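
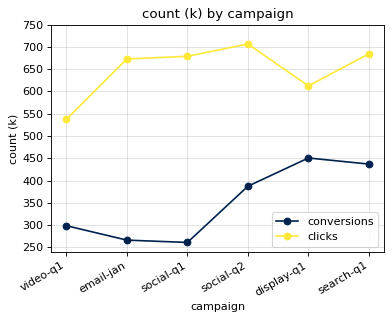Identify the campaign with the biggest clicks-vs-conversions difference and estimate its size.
social-q1: clicks ≈ 700, conversions ≈ 250 → gap ≈ 450. Next-largest (email-jan) is only ≈ 400.

social-q1, ≈ 450 k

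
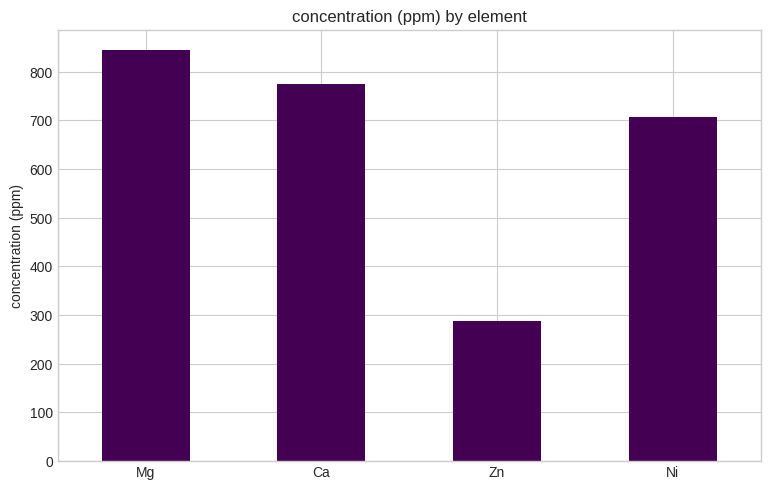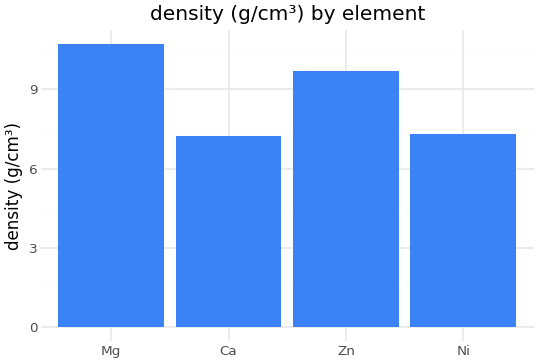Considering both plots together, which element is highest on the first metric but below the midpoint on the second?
Ca

Chart 2 median density (g/cm³) ≈ 9; below-median elements: Ca, Ni. Among those, Ca has the highest concentration (ppm) (≈ 800).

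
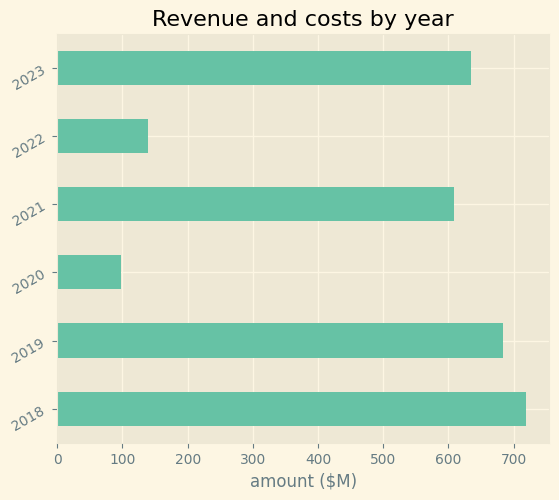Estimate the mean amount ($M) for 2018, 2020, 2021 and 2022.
(700 + 100 + 600 + 100) / 4 ≈ 375.

≈ 375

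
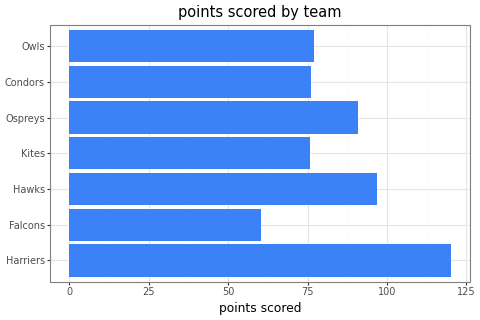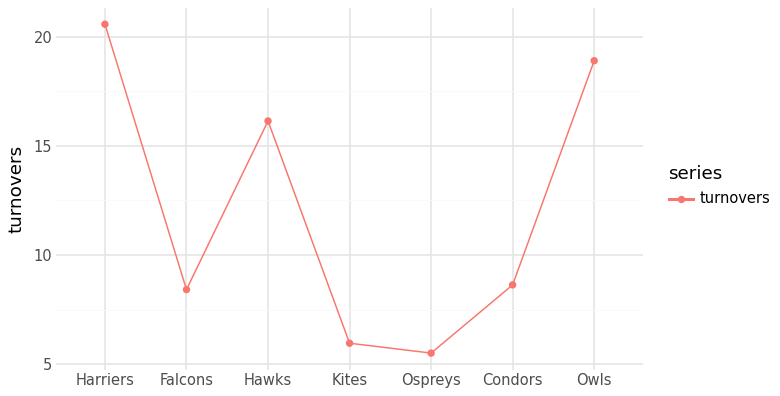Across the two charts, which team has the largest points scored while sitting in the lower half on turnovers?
Ospreys

Chart 2 median turnovers ≈ 8; below-median teams: Falcons, Kites, Ospreys. Among those, Ospreys has the highest points scored (≈ 100).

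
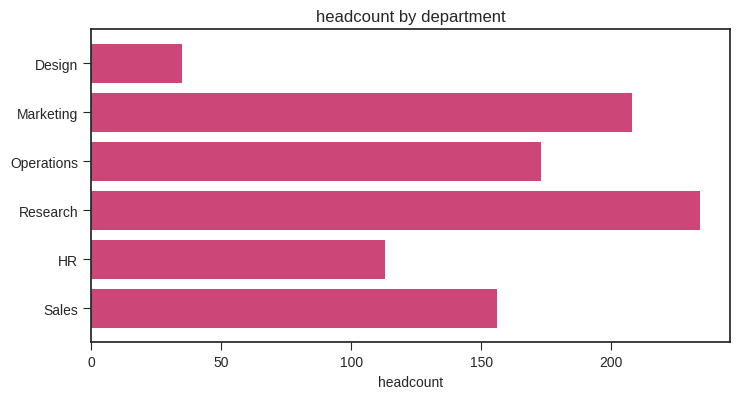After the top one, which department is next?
Top 3: Research ≈ 240, Marketing ≈ 200, Operations ≈ 180.

Marketing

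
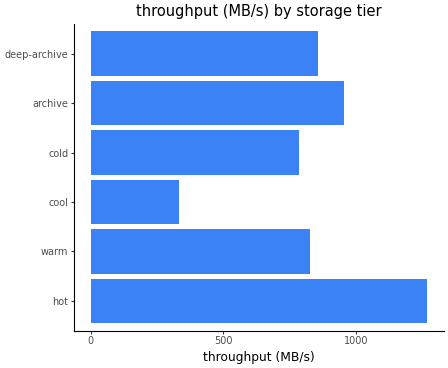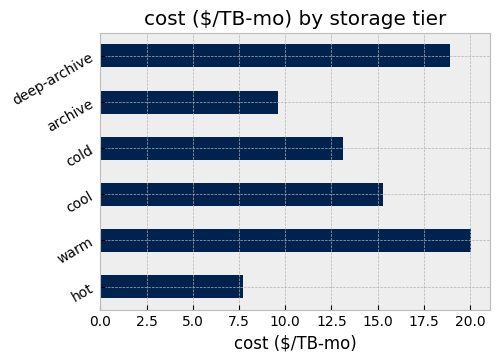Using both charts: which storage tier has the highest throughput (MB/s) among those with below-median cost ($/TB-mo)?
hot

Chart 2 median cost ($/TB-mo) ≈ 14; below-median storage tiers: hot, cold, archive. Among those, hot has the highest throughput (MB/s) (≈ 1200).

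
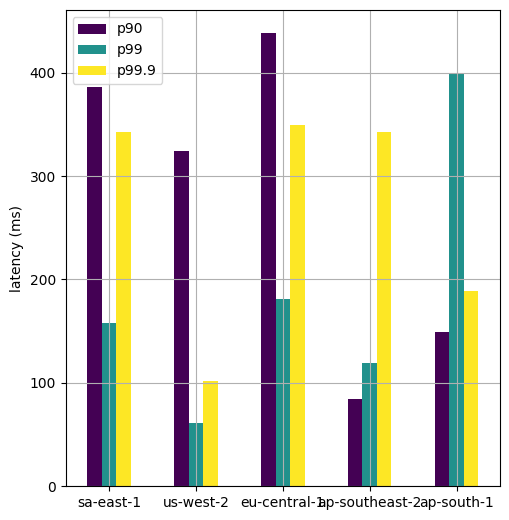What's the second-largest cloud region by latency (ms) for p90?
sa-east-1

Top 3 for p90: eu-central-1 ≈ 450, sa-east-1 ≈ 400, us-west-2 ≈ 300.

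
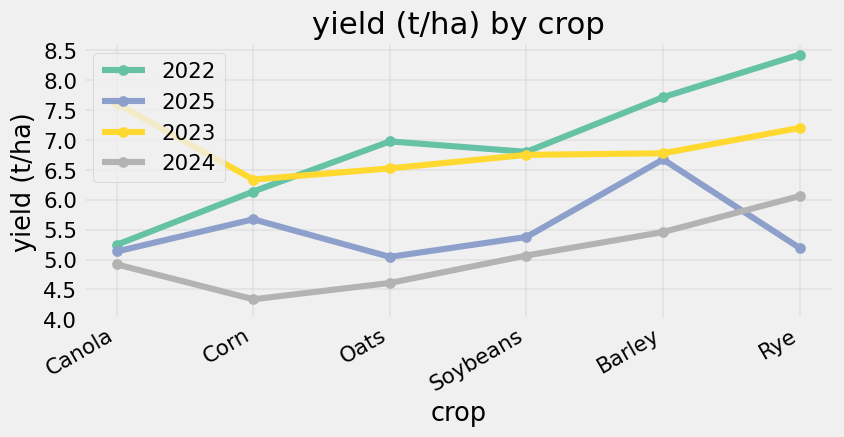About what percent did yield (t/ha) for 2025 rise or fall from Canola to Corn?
≈ +10%

Canola ≈ 5.0, Corn ≈ 5.5; (5.5 − 5.0) / 5.0 ≈ +10%.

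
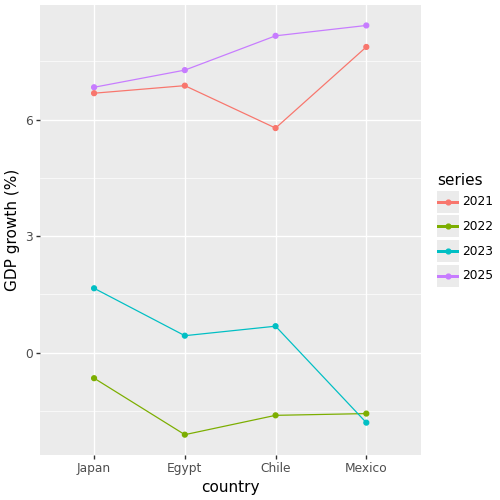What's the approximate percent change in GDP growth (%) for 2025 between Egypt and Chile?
≈ +14.3%

Egypt ≈ 7, Chile ≈ 8; (8 − 7) / 7 ≈ +14.3%.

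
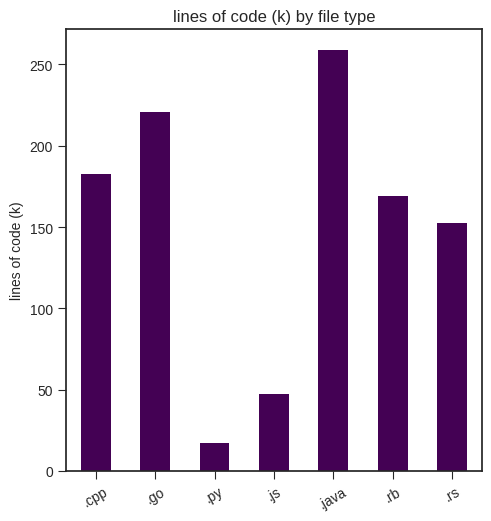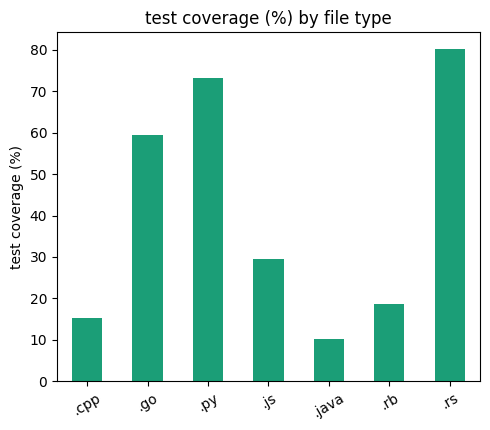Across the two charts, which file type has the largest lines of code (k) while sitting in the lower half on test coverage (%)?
Chart 2 median test coverage (%) ≈ 30; below-median file types: .cpp, .java, .rb. Among those, .java has the highest lines of code (k) (≈ 250).

.java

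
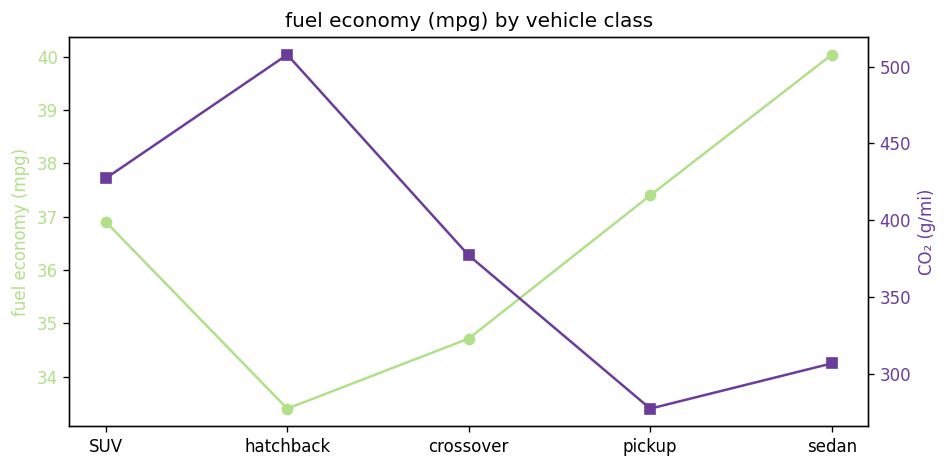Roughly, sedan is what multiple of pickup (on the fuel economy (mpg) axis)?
≈ 1.08×

sedan ≈ 40, pickup ≈ 37; 40/37 ≈ 1.08.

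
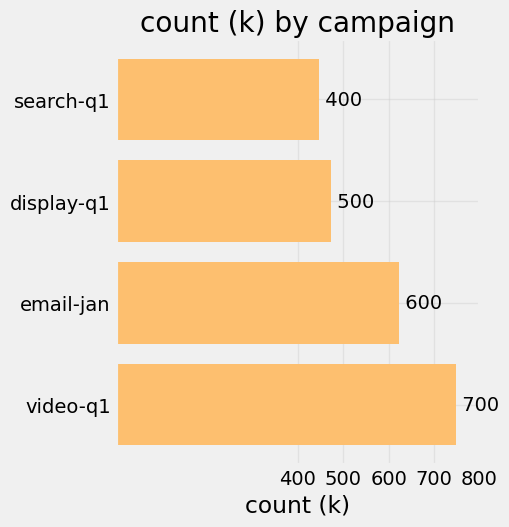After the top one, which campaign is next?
email-jan

Top 3: video-q1 ≈ 700, email-jan ≈ 600, display-q1 ≈ 500.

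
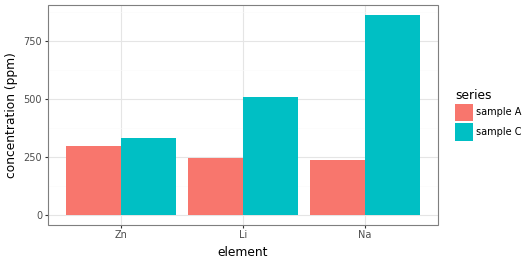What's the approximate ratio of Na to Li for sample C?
≈ 1.8×

Na ≈ 900, Li ≈ 500; 900/500 ≈ 1.8.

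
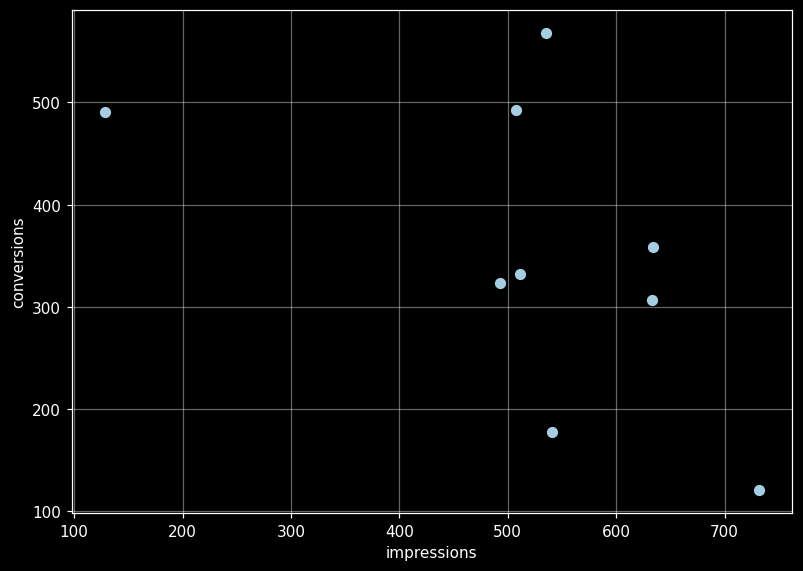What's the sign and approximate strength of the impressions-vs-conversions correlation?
Points are negatively correlated; moderate (|r| ≈ 0.6).

negative, moderate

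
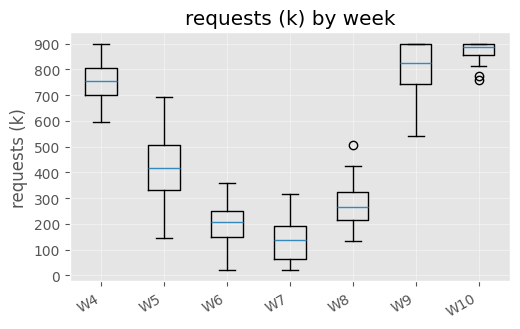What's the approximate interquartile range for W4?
Q3 ≈ 800, Q1 ≈ 700; IQR ≈ 100.

≈ 100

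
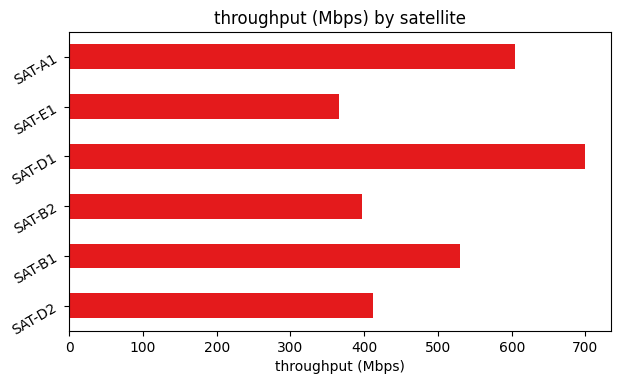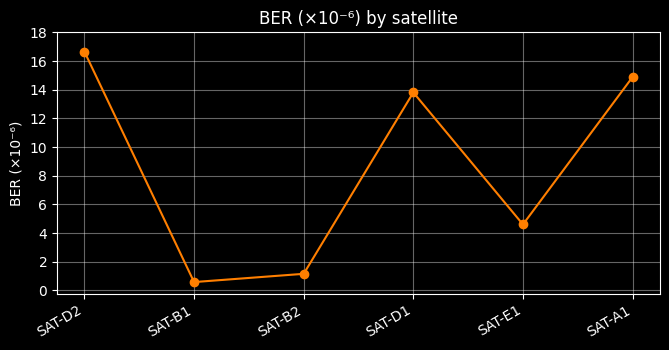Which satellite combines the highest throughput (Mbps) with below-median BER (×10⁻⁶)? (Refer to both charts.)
SAT-B1

Chart 2 median BER (×10⁻⁶) ≈ 10; below-median satellites: SAT-B1, SAT-B2, SAT-E1. Among those, SAT-B1 has the highest throughput (Mbps) (≈ 500).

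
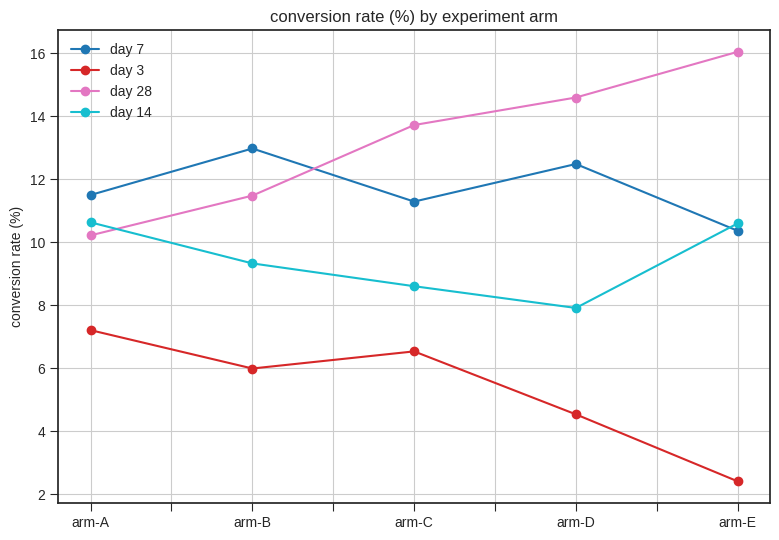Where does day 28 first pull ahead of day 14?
arm-B

arm-A: day 28 ≈ 10 vs day 14 ≈ 10 (not yet); arm-B: day 28 ≈ 12 vs day 14 ≈ 10 (first crossover).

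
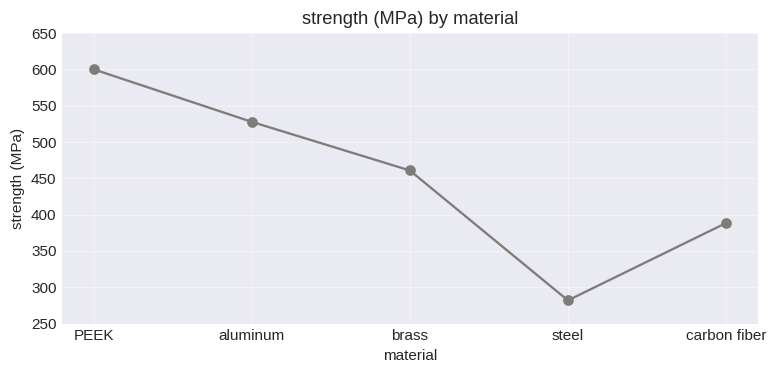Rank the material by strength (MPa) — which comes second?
Top 3: PEEK ≈ 600, aluminum ≈ 550, brass ≈ 450.

aluminum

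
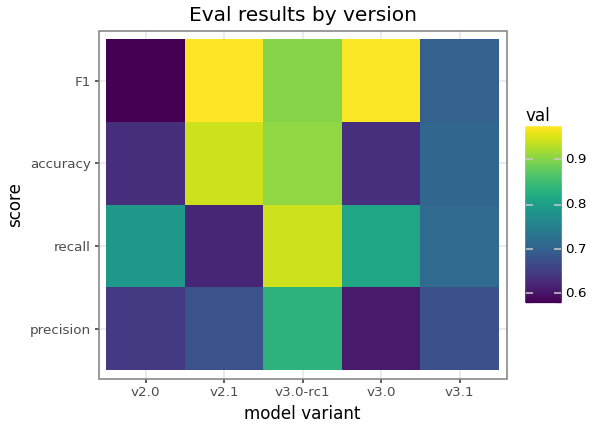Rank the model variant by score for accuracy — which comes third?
v3.1

Top 4 for accuracy: v2.1 ≈ 0.95, v3.0-rc1 ≈ 0.90, v3.1 ≈ 0.70, v3.0 ≈ 0.65.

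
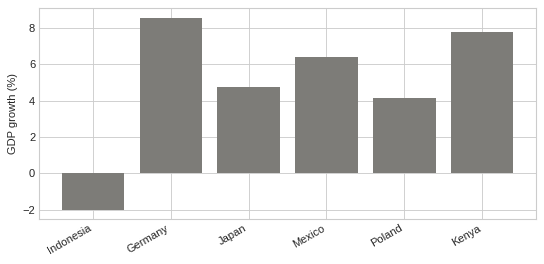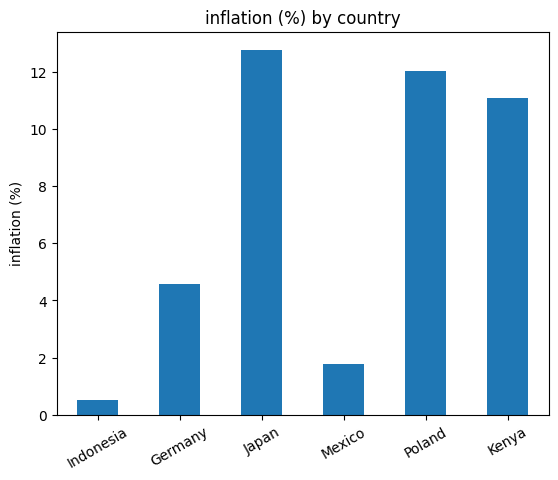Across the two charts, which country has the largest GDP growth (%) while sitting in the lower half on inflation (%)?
Germany

Chart 2 median inflation (%) ≈ 8; below-median countries: Indonesia, Germany, Mexico. Among those, Germany has the highest GDP growth (%) (≈ 9).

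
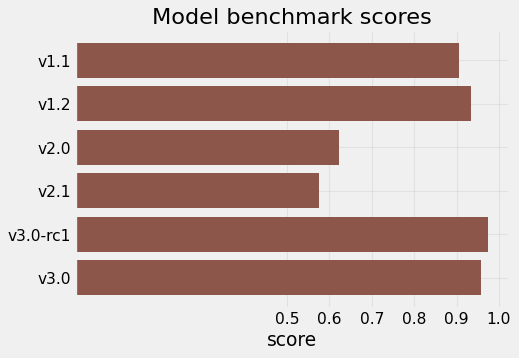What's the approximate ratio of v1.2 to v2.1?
≈ 1.5×

v1.2 ≈ 0.9, v2.1 ≈ 0.6; 0.9/0.6 ≈ 1.5.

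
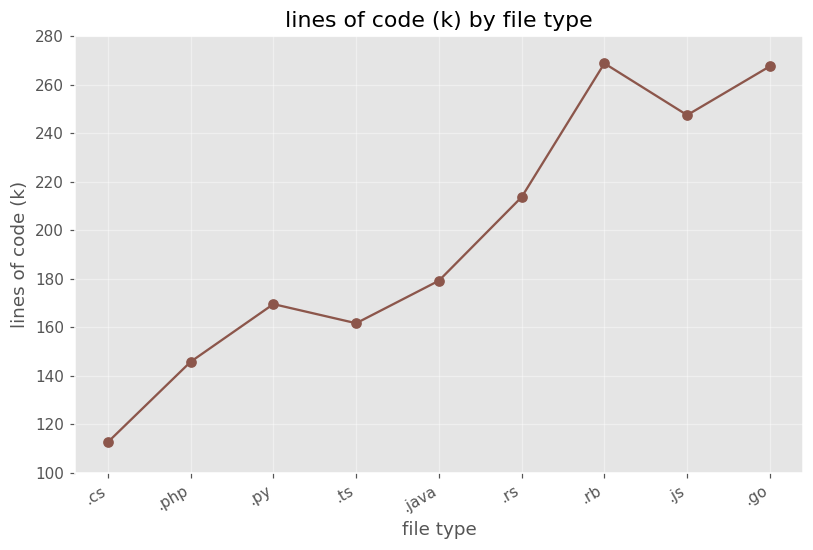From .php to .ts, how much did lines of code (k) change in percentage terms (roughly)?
.php ≈ 140, .ts ≈ 160; (160 − 140) / 140 ≈ +14.3%.

≈ +14.3%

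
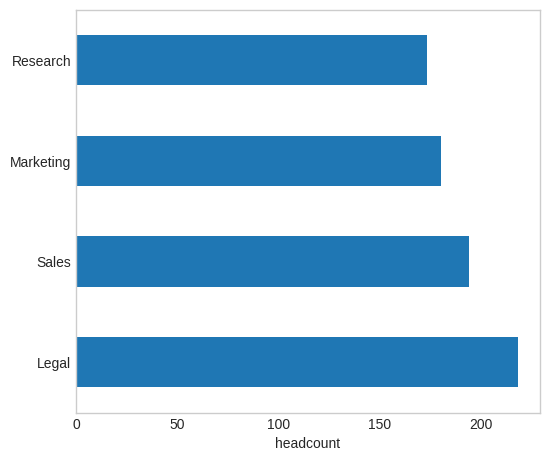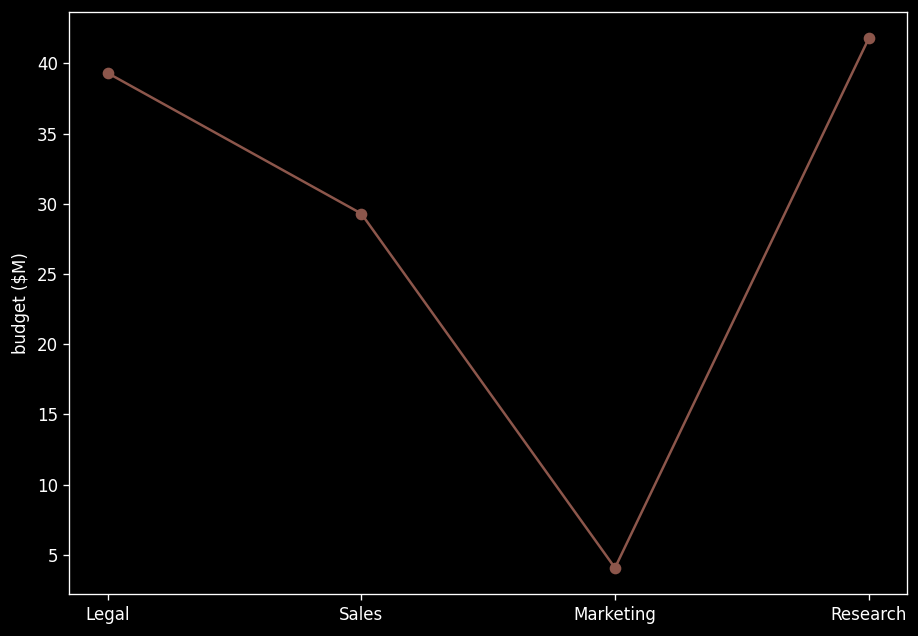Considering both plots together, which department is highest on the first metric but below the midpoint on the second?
Sales

Chart 2 median budget ($M) ≈ 35; below-median departments: Sales, Marketing. Among those, Sales has the highest headcount (≈ 200).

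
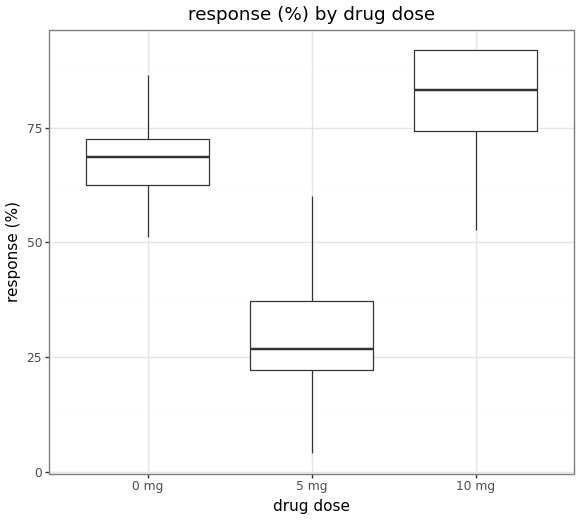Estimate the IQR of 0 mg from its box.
≈ 10

Q3 ≈ 70, Q1 ≈ 60; IQR ≈ 10.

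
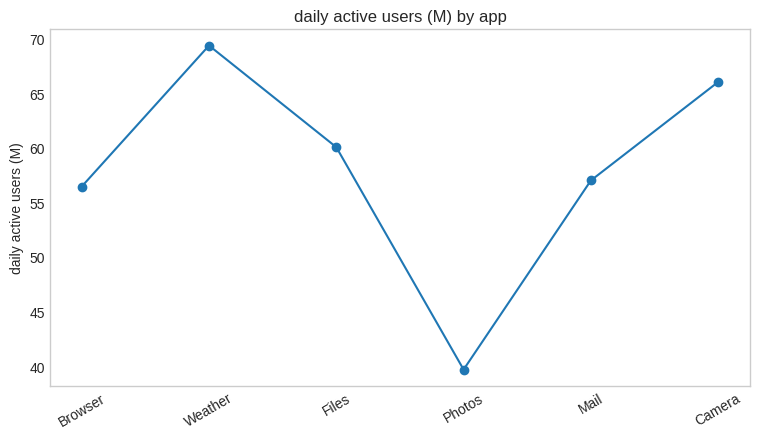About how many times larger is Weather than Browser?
Weather ≈ 70, Browser ≈ 55; 70/55 ≈ 1.27.

≈ 1.27×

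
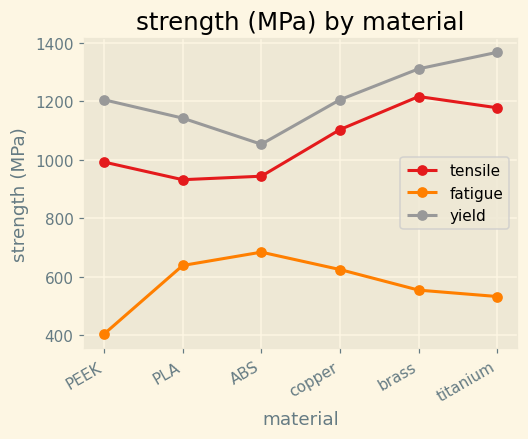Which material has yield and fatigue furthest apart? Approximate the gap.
titanium, ≈ 900 MPa

titanium: yield ≈ 1400, fatigue ≈ 500 → gap ≈ 900. Next-largest (PEEK) is only ≈ 800.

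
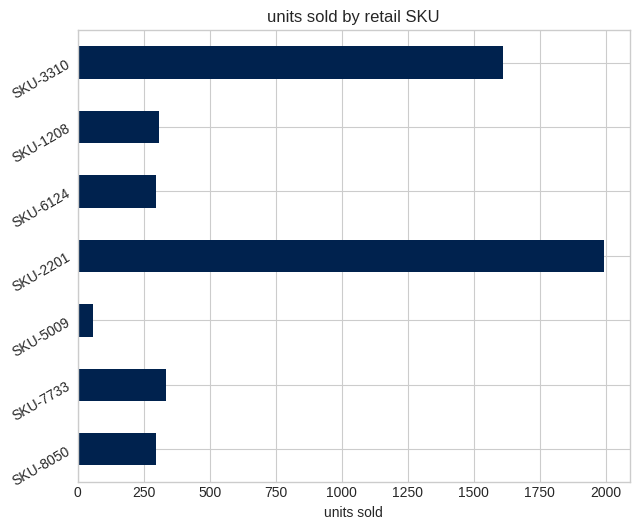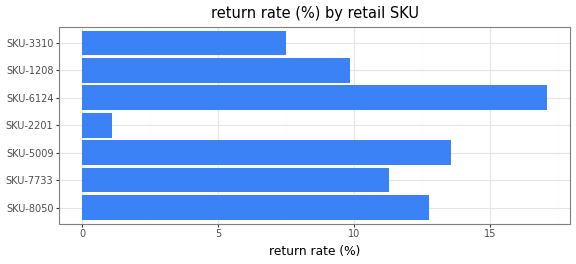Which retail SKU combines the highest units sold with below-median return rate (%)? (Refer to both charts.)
SKU-2201

Chart 2 median return rate (%) ≈ 12; below-median retail SKUs: SKU-2201, SKU-1208, SKU-3310. Among those, SKU-2201 has the highest units sold (≈ 2000).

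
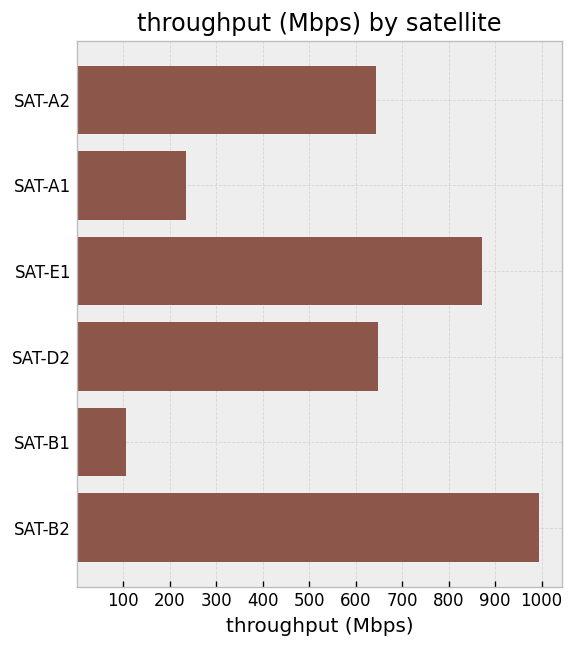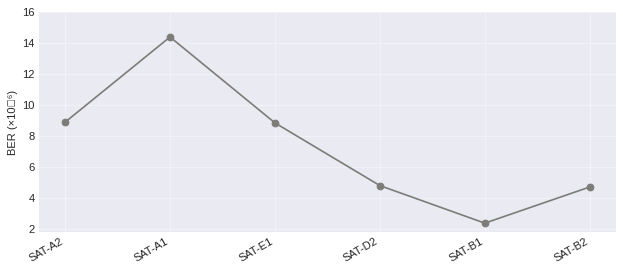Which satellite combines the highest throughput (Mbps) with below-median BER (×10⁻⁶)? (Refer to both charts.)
Chart 2 median BER (×10⁻⁶) ≈ 6; below-median satellites: SAT-D2, SAT-B1, SAT-B2. Among those, SAT-B2 has the highest throughput (Mbps) (≈ 1000).

SAT-B2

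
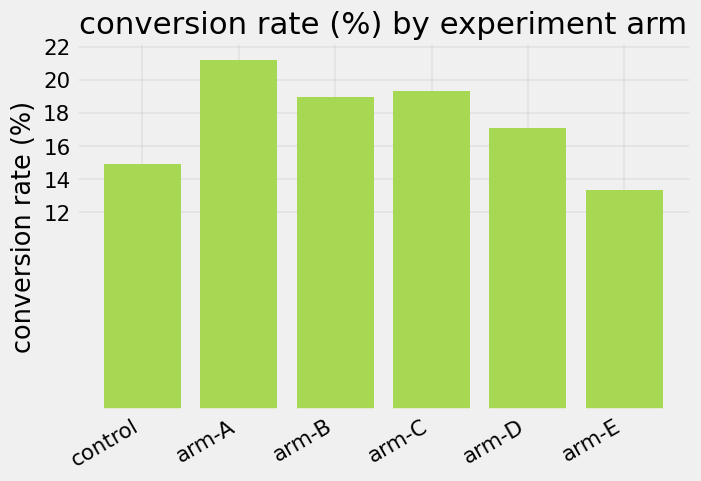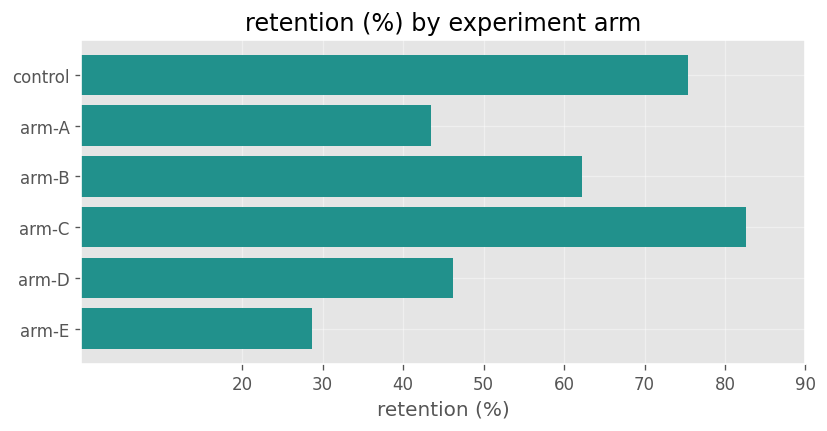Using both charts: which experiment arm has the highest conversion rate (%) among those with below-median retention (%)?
arm-A

Chart 2 median retention (%) ≈ 50; below-median experiment arms: arm-A, arm-D, arm-E. Among those, arm-A has the highest conversion rate (%) (≈ 22).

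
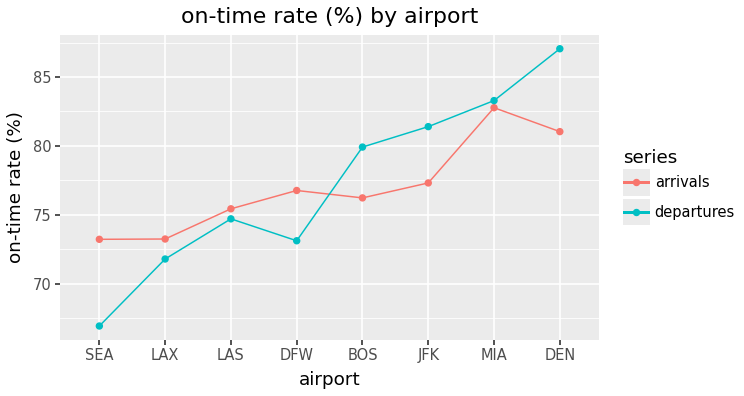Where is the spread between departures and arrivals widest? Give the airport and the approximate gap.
SEA, ≈ 8 %

SEA: departures ≈ 66, arrivals ≈ 74 → gap ≈ 8. Next-largest (DEN) is only ≈ 6.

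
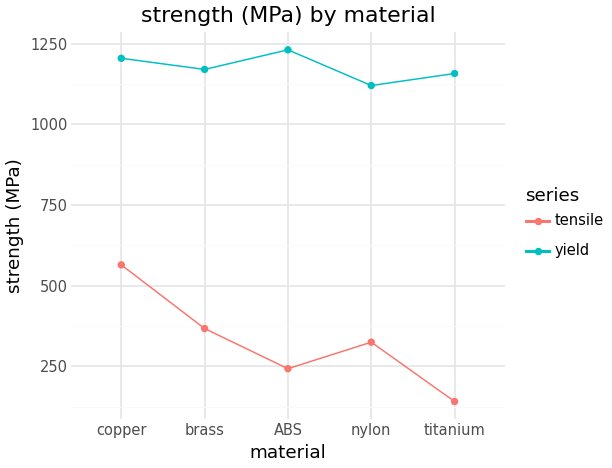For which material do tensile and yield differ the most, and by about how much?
titanium: tensile ≈ 100, yield ≈ 1200 → gap ≈ 1100. Next-largest (ABS) is only ≈ 1000.

titanium, ≈ 1100 MPa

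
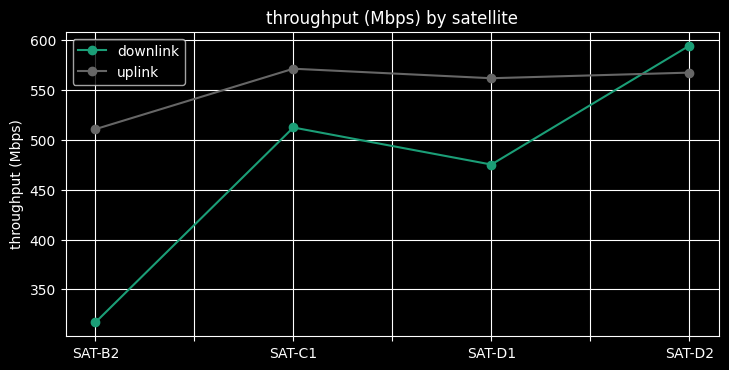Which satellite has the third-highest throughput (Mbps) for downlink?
Top 4 for downlink: SAT-D2 ≈ 600, SAT-C1 ≈ 500, SAT-D1 ≈ 475, SAT-B2 ≈ 325.

SAT-D1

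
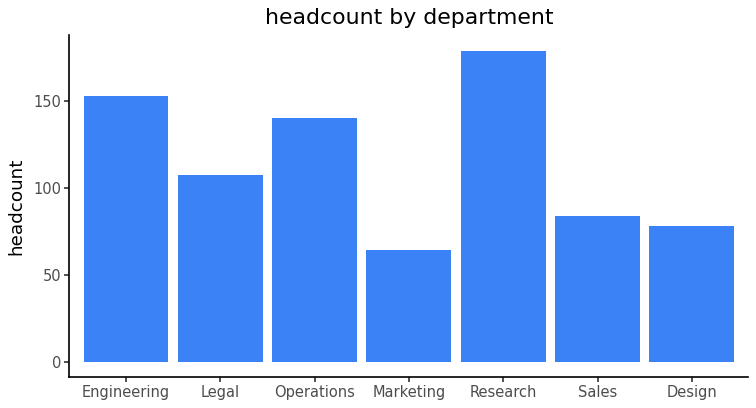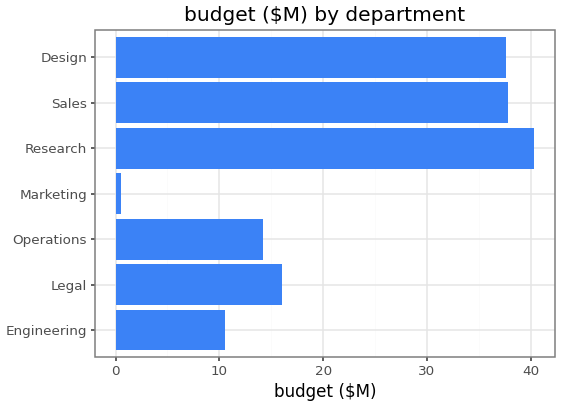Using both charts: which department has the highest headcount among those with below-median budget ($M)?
Chart 2 median budget ($M) ≈ 15; below-median departments: Engineering, Operations, Marketing. Among those, Engineering has the highest headcount (≈ 160).

Engineering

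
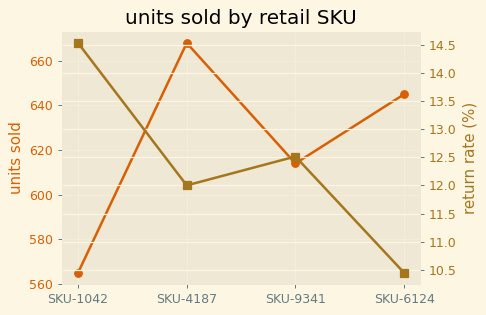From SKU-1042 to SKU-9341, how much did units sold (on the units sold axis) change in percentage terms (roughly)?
SKU-1042 ≈ 560, SKU-9341 ≈ 610; (610 − 560) / 560 ≈ +8.9%.

≈ +8.9%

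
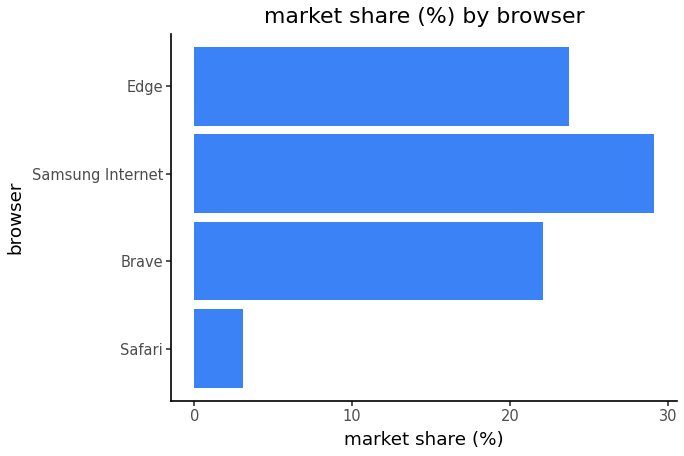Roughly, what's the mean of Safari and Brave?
(5 + 20) / 2 ≈ 12.

≈ 12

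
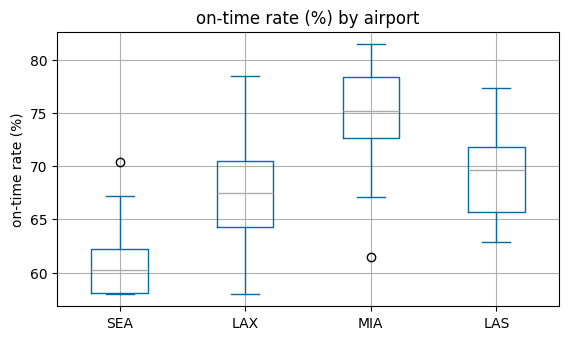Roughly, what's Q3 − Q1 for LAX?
Q3 ≈ 70, Q1 ≈ 64; IQR ≈ 6.

≈ 6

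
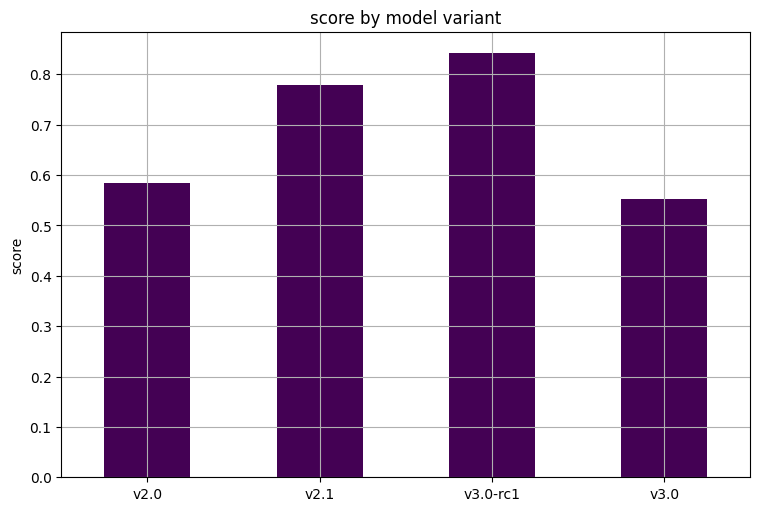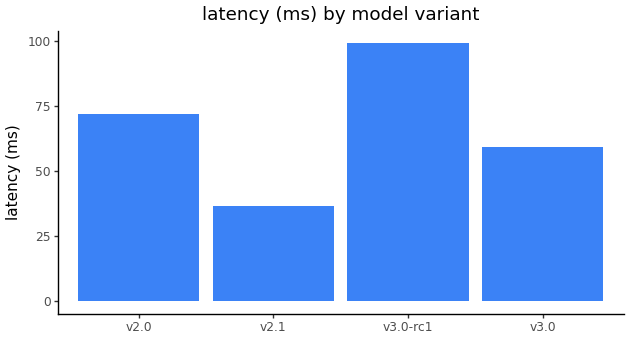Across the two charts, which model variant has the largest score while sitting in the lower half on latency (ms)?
v2.1

Chart 2 median latency (ms) ≈ 70; below-median model variants: v2.1, v3.0. Among those, v2.1 has the highest score (≈ 0.8).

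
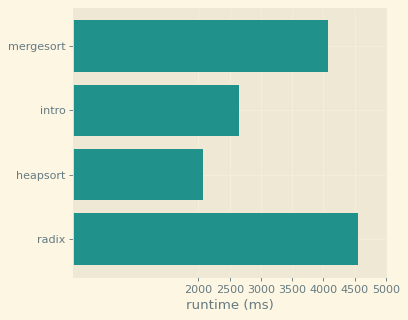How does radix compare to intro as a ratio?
≈ 1.8×

radix ≈ 4500, intro ≈ 2500; 4500/2500 ≈ 1.8.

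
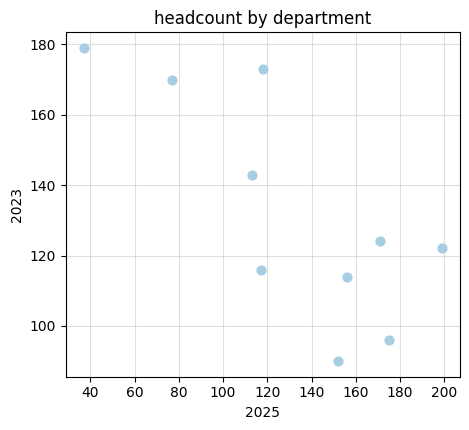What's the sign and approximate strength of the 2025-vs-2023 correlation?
negative, strong

Points are negatively correlated; strong (|r| ≈ 0.8).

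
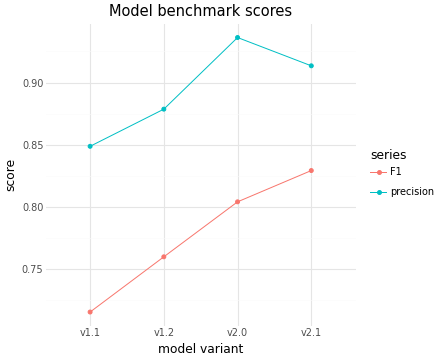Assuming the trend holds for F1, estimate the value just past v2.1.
≈ 0.85

Last three: 0.76, 0.80, 0.82 → slope ≈ 0.03/step → next ≈ 0.85.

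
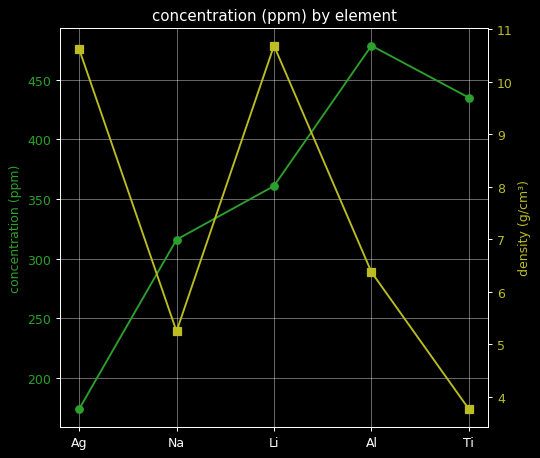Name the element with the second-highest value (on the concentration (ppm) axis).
Top 3 (on the concentration (ppm) axis): Al ≈ 500, Ti ≈ 450, Li ≈ 350.

Ti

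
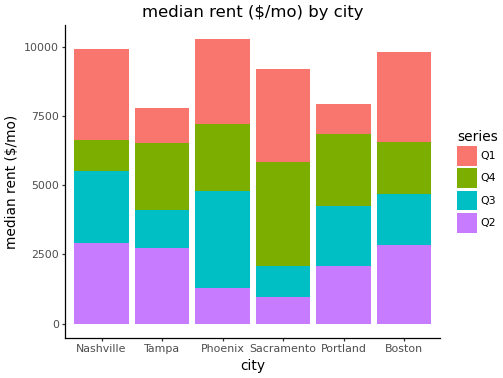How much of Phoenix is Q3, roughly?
Q3 top ≈ 5000, bottom ≈ 1000; segment ≈ 4000.

≈ 4000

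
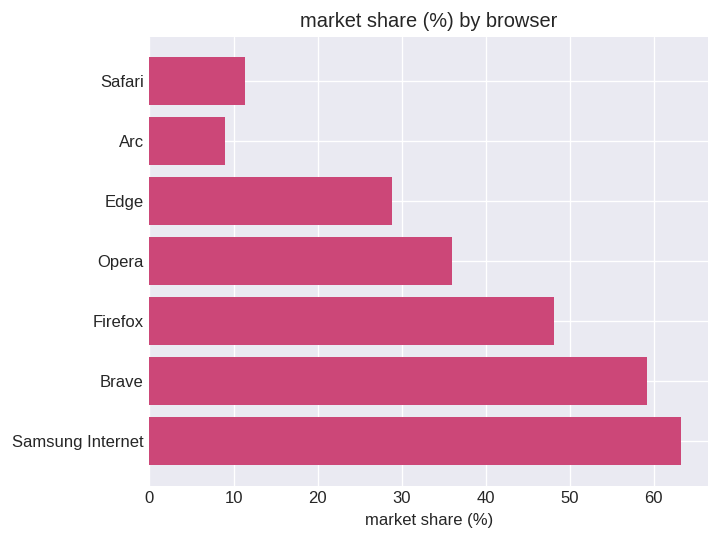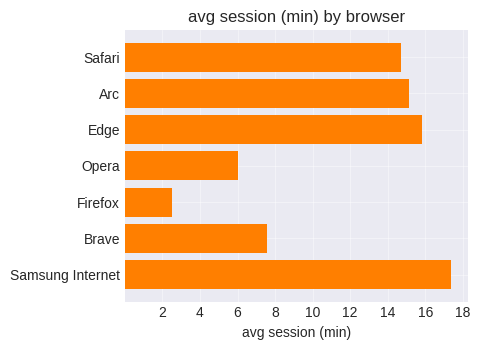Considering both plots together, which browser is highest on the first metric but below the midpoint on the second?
Chart 2 median avg session (min) ≈ 14; below-median browsers: Opera, Firefox, Brave. Among those, Brave has the highest market share (%) (≈ 60).

Brave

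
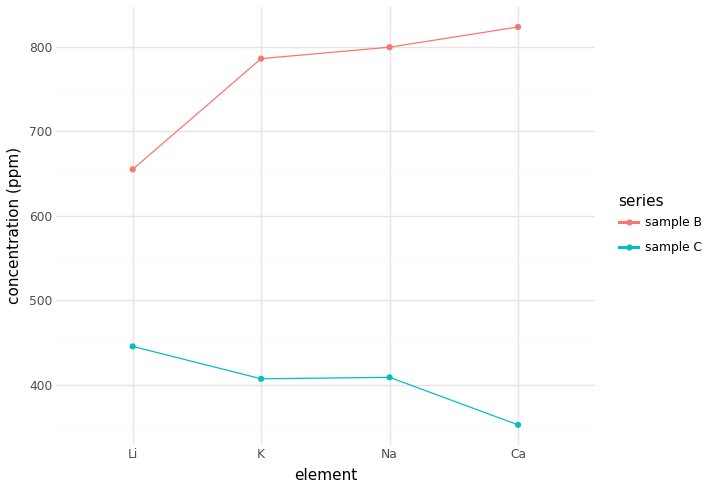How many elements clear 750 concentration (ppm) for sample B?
3

Above 750: K, Na, Ca.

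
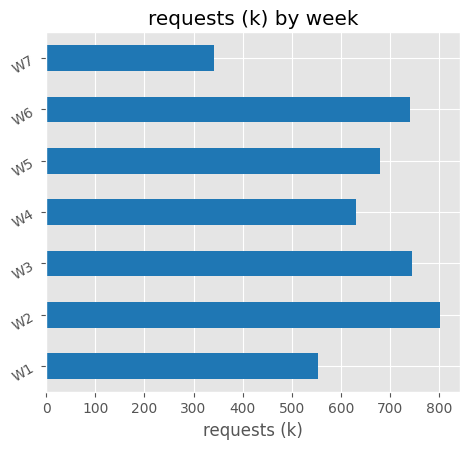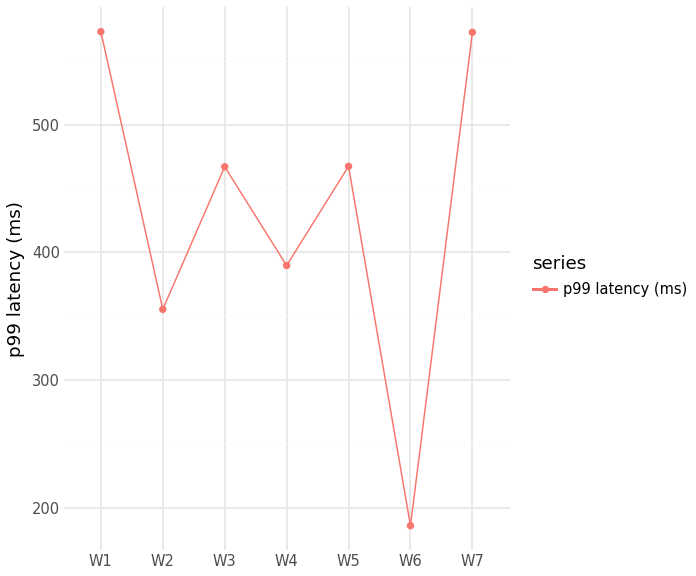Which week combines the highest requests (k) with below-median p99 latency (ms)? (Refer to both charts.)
W2

Chart 2 median p99 latency (ms) ≈ 500; below-median weeks: W2, W4, W6. Among those, W2 has the highest requests (k) (≈ 800).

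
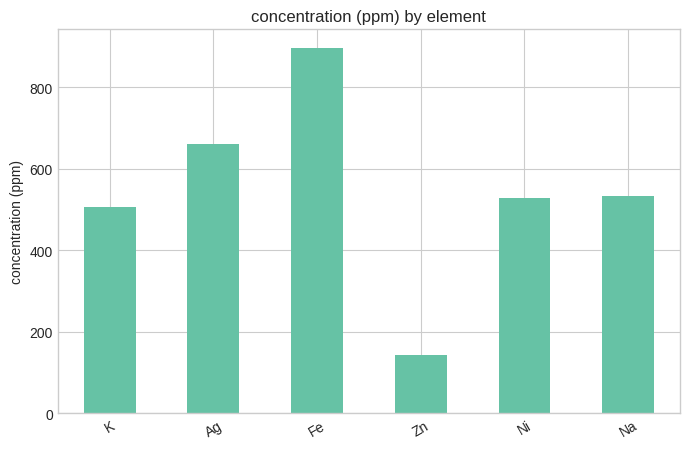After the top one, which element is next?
Top 3: Fe ≈ 900, Ag ≈ 700, Na ≈ 500.

Ag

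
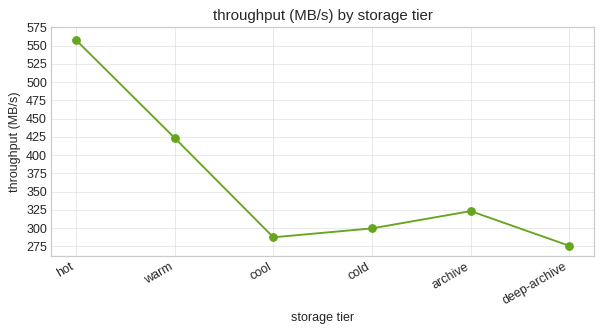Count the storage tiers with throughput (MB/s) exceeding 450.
Above 450: hot.

1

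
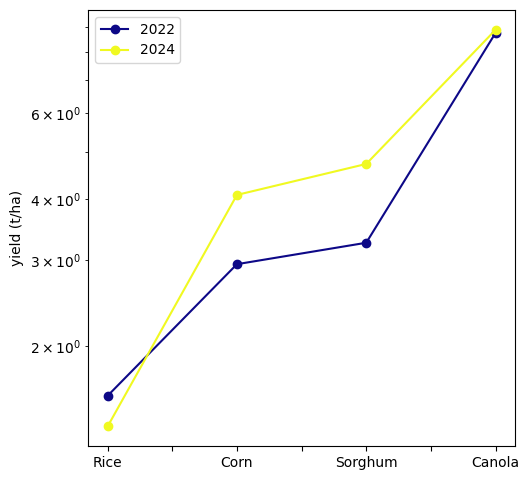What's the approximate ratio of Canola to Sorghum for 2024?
≈ 1.8×

Canola ≈ 9, Sorghum ≈ 5; 9/5 ≈ 1.8.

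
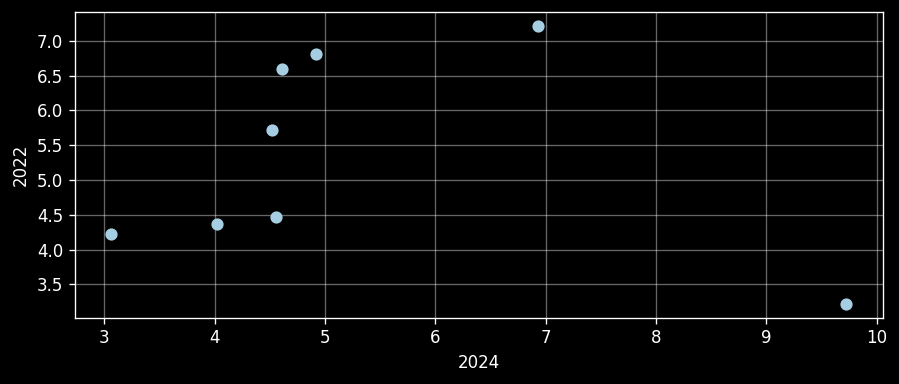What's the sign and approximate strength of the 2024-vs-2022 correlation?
no clear correlation

Points are roughly uncorrelated; weak (|r| ≈ 0.2).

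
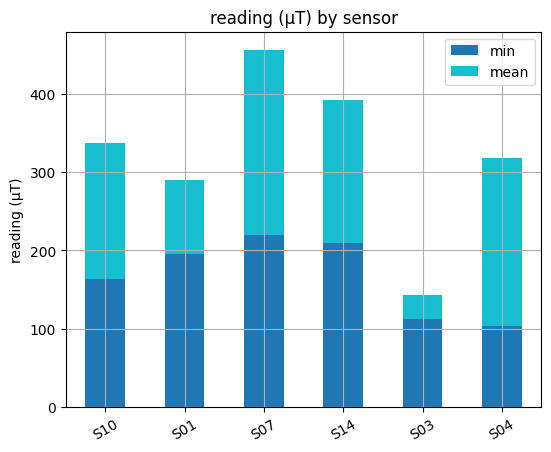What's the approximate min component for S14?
≈ 200

min top ≈ 200, bottom ≈ 0; segment ≈ 200.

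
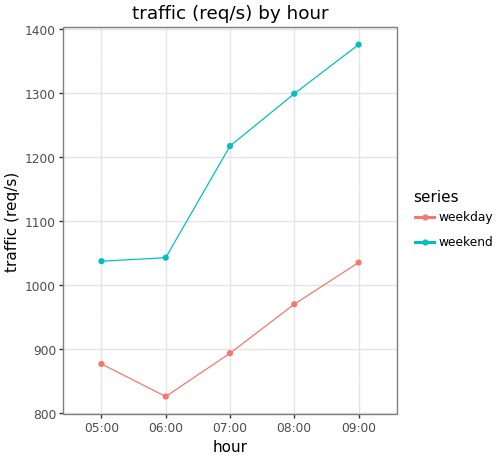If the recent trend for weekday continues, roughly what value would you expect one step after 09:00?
≈ 1125

Last three: 900, 950, 1050 → slope ≈ 75/step → next ≈ 1125.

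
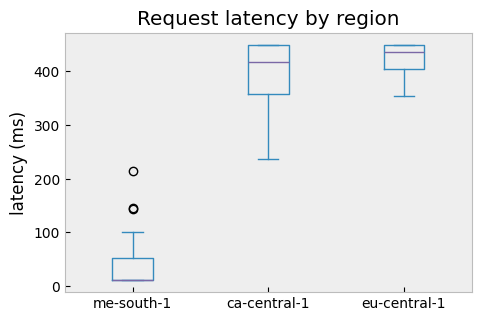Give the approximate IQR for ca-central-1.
≈ 100

Q3 ≈ 450, Q1 ≈ 350; IQR ≈ 100.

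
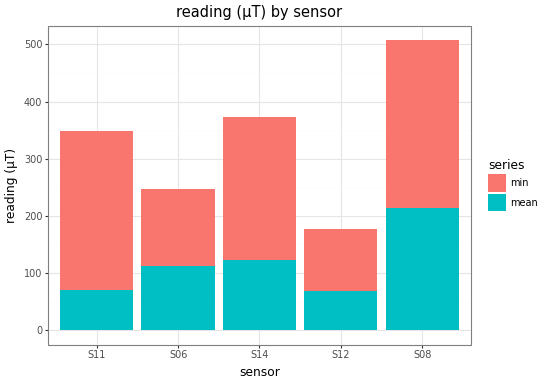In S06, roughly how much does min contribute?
min top ≈ 250, bottom ≈ 100; segment ≈ 150.

≈ 150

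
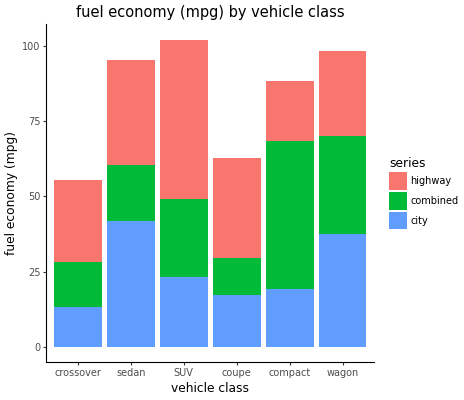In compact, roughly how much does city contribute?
≈ 20

city top ≈ 20, bottom ≈ 0; segment ≈ 20.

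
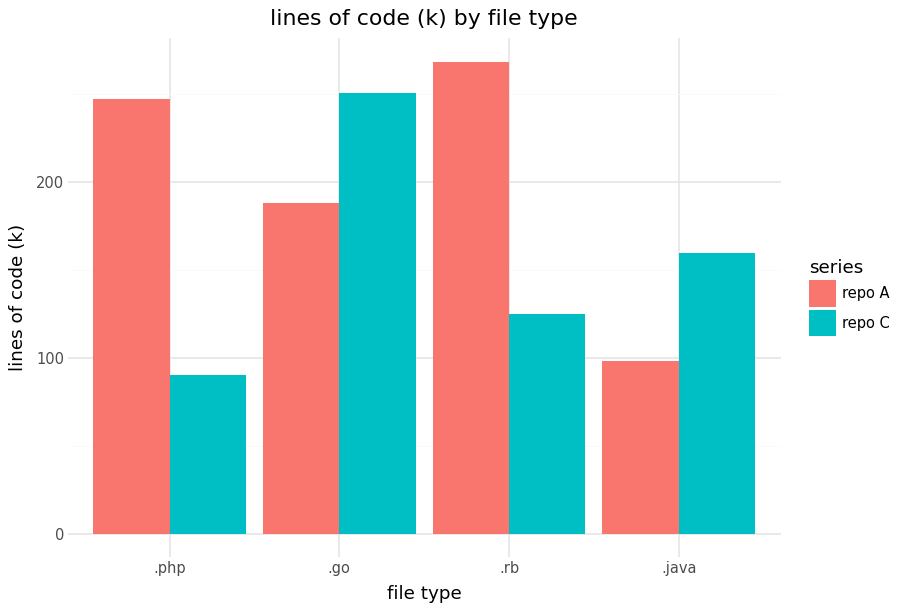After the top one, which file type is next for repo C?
Top 3 for repo C: .go ≈ 250, .java ≈ 150, .rb ≈ 125.

.java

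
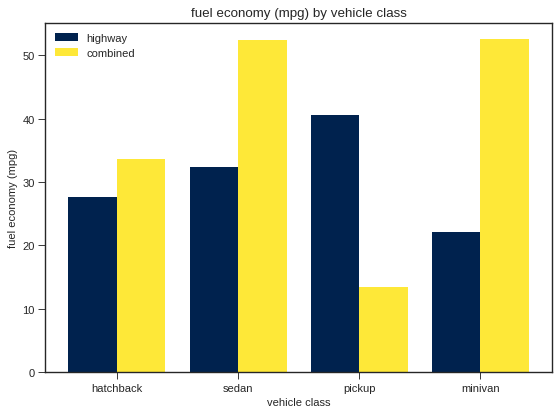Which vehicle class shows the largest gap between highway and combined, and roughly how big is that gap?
minivan: highway ≈ 20, combined ≈ 55 → gap ≈ 35. Next-largest (pickup) is only ≈ 25.

minivan, ≈ 35 mpg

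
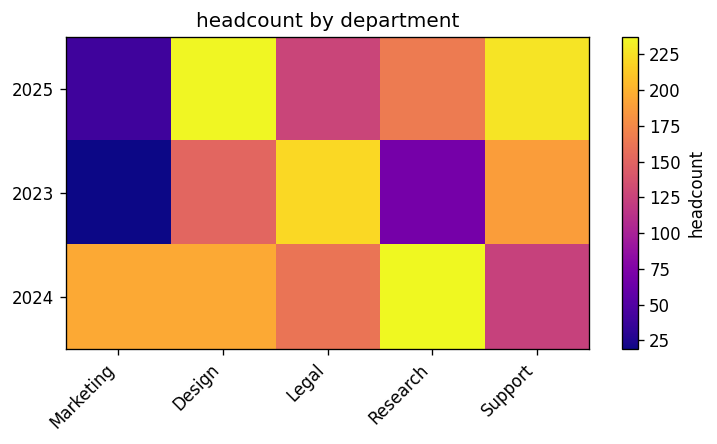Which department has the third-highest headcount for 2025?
Top 4 for 2025: Design ≈ 240, Support ≈ 220, Research ≈ 160, Legal ≈ 120.

Research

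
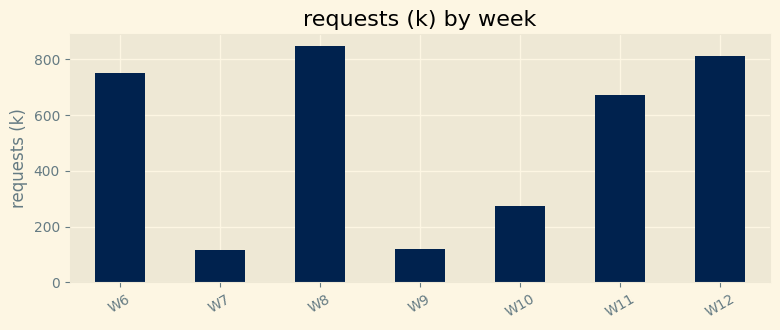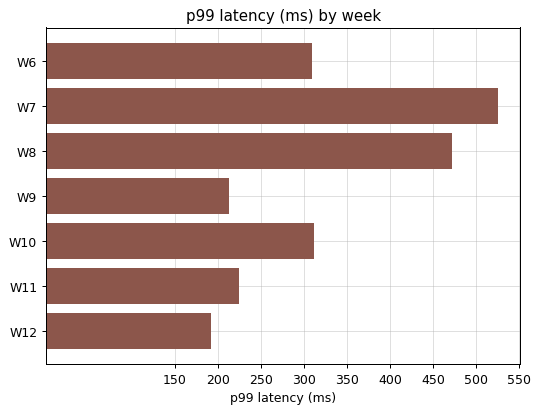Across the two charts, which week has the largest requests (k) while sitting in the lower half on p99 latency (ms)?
Chart 2 median p99 latency (ms) ≈ 300; below-median weeks: W9, W11, W12. Among those, W12 has the highest requests (k) (≈ 800).

W12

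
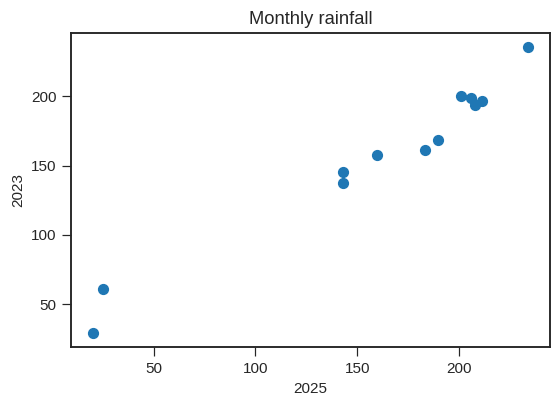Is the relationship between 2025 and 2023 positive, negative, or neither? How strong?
positive, strong

Points are positively correlated; strong (|r| ≈ 1.0).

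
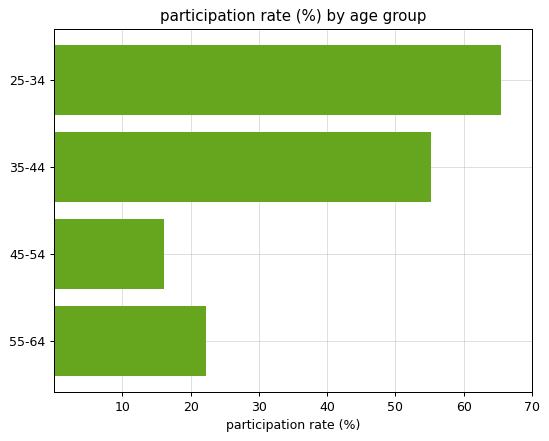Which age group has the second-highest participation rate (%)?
35-44

Top 3: 25-34 ≈ 70, 35-44 ≈ 60, 55-64 ≈ 20.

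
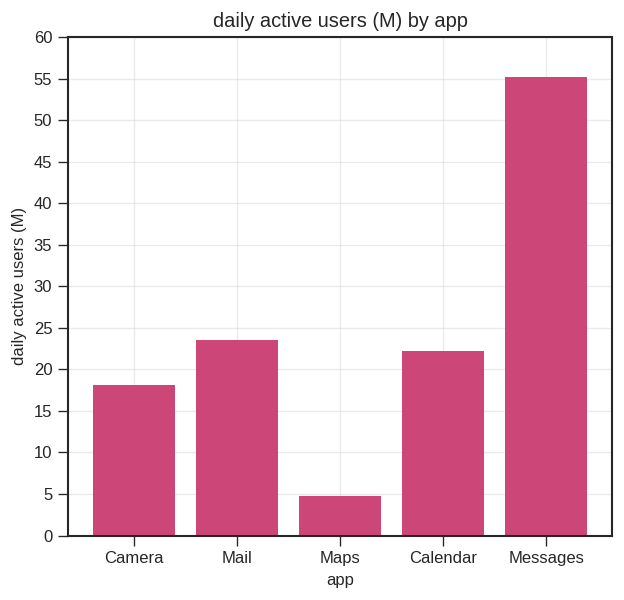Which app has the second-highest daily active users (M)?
Top 3: Messages ≈ 55, Mail ≈ 25, Calendar ≈ 20.

Mail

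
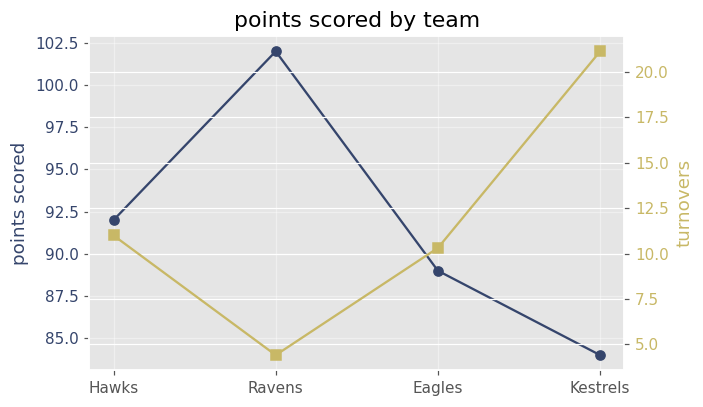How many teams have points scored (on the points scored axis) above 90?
2

Above 90: Hawks, Ravens.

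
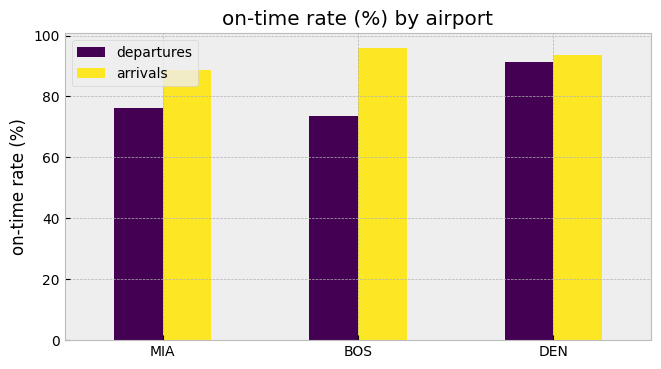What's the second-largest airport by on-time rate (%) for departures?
Top 3 for departures: DEN ≈ 90, MIA ≈ 80, BOS ≈ 70.

MIA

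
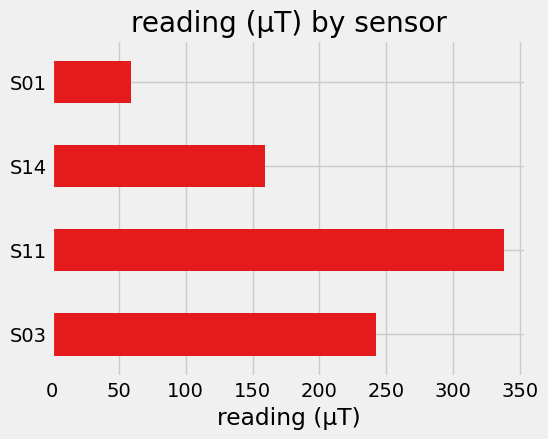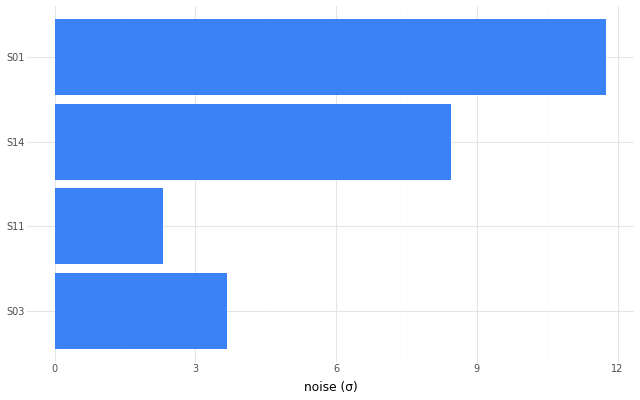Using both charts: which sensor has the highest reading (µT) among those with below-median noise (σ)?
S11

Chart 2 median noise (σ) ≈ 6; below-median sensors: S03, S11. Among those, S11 has the highest reading (µT) (≈ 350).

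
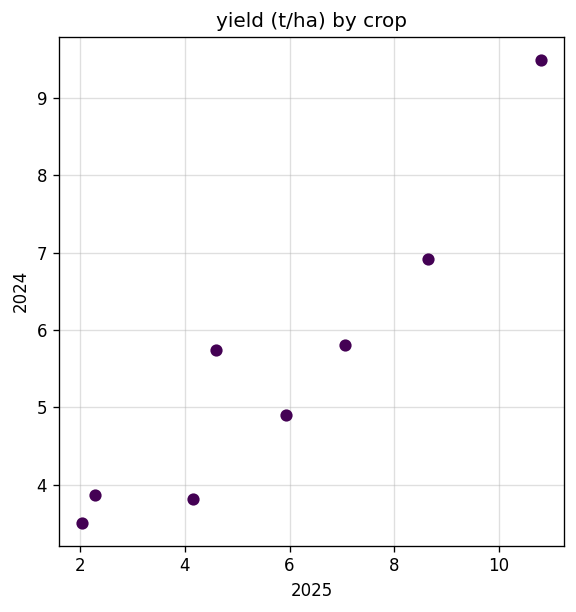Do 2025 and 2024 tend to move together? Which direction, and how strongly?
Points are positively correlated; strong (|r| ≈ 0.9).

positive, strong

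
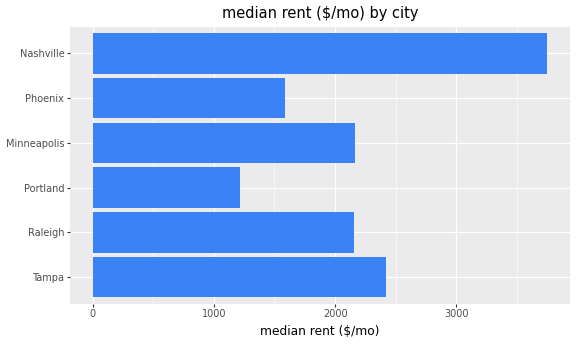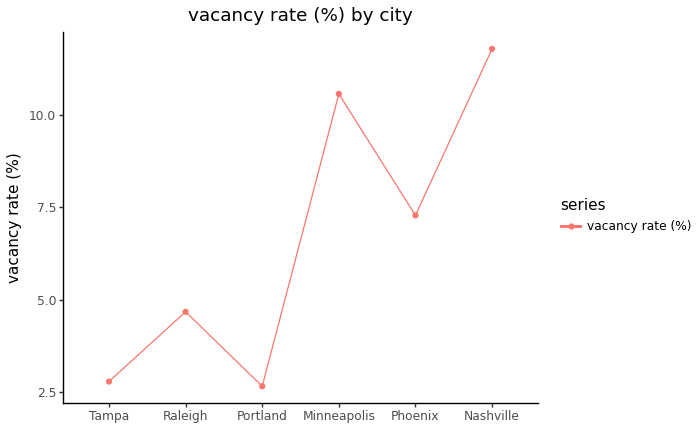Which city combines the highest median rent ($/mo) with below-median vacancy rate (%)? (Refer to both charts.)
Tampa

Chart 2 median vacancy rate (%) ≈ 6; below-median cities: Tampa, Raleigh, Portland. Among those, Tampa has the highest median rent ($/mo) (≈ 2500).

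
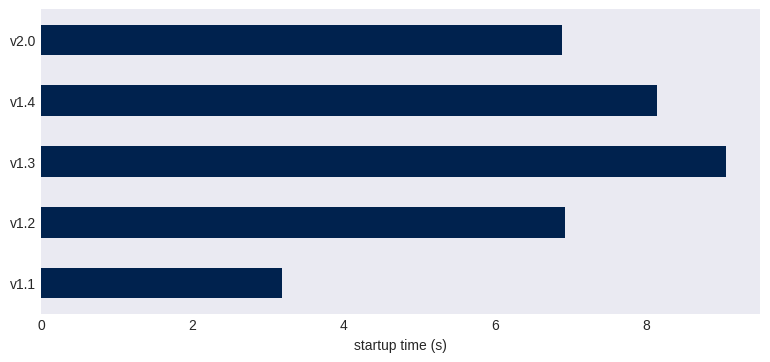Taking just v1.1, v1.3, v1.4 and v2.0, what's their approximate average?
≈ 7

(3 + 9 + 8 + 7) / 4 ≈ 7.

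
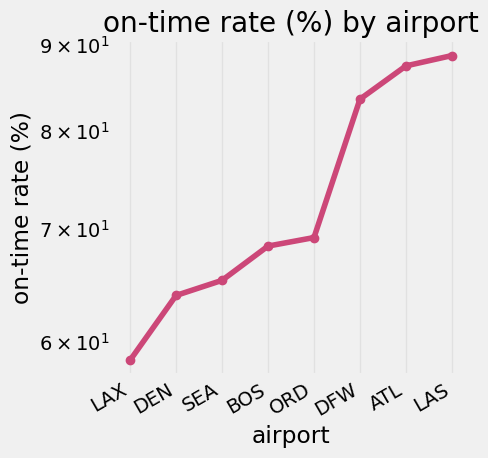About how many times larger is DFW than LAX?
DFW ≈ 85, LAX ≈ 60; 85/60 ≈ 1.42.

≈ 1.42×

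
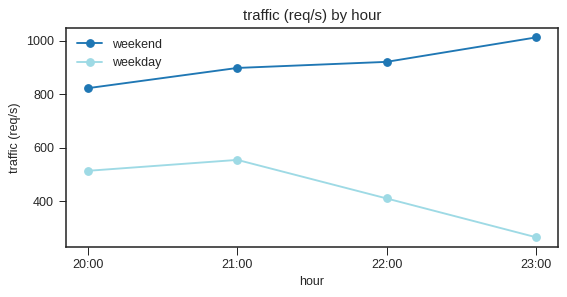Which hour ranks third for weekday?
22:00

Top 4 for weekday: 21:00 ≈ 600, 20:00 ≈ 500, 22:00 ≈ 400, 23:00 ≈ 300.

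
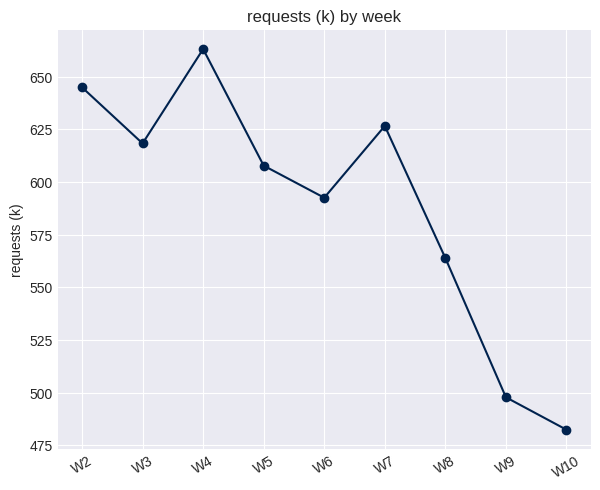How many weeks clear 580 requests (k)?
Above 580: W2, W3, W4, W5, W6, W7.

6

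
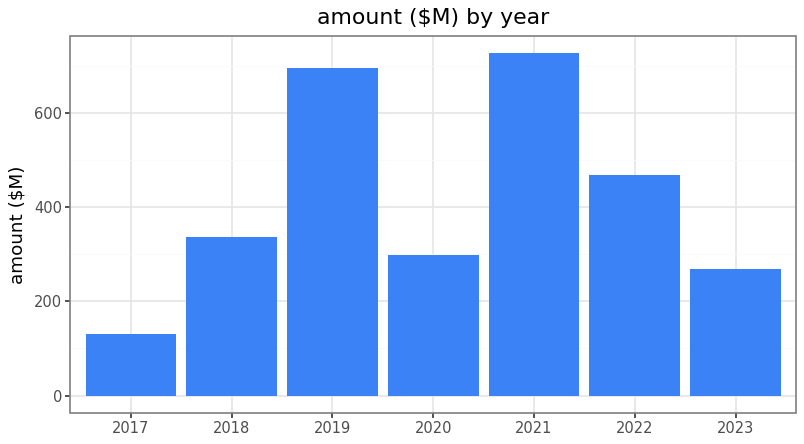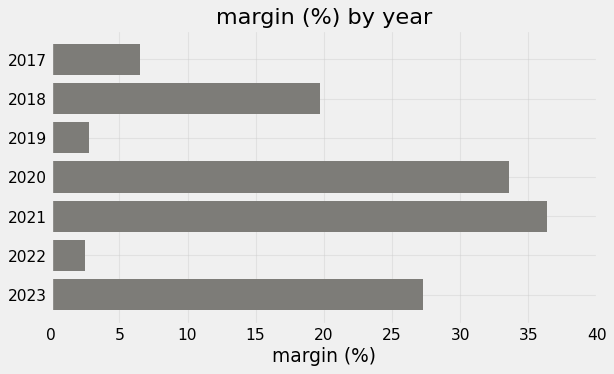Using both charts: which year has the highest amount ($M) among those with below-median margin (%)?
2019

Chart 2 median margin (%) ≈ 20; below-median years: 2017, 2019, 2022. Among those, 2019 has the highest amount ($M) (≈ 700).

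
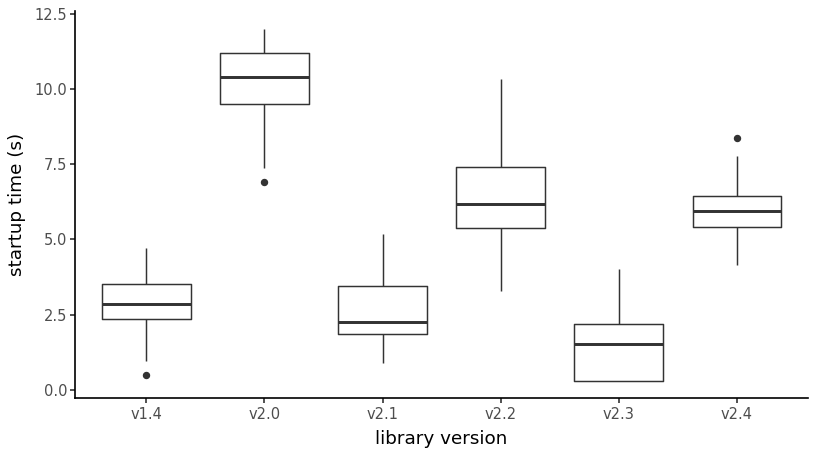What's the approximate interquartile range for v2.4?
Q3 ≈ 6, Q1 ≈ 5; IQR ≈ 1.

≈ 1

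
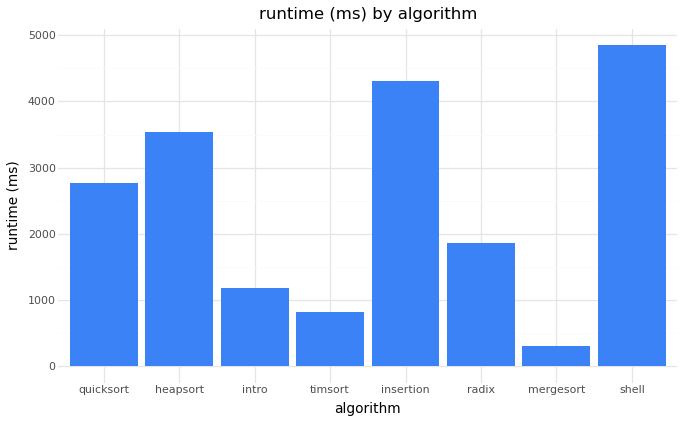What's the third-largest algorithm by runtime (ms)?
Top 4: shell ≈ 5000, insertion ≈ 4500, heapsort ≈ 3500, quicksort ≈ 3000.

heapsort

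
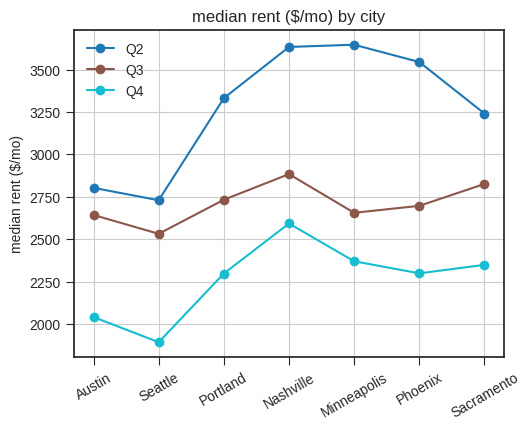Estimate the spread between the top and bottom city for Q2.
Max Minneapolis ≈ 3600, min Seattle ≈ 2800; range ≈ 800.

≈ 800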